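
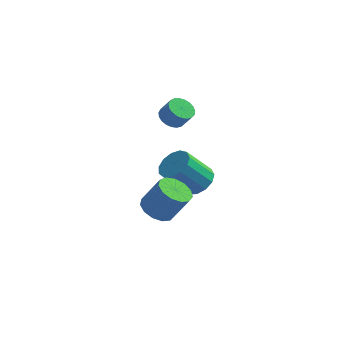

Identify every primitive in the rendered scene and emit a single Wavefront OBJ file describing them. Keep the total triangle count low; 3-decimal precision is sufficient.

v 0.676 -3.438 -1.536
v 1.488 -3.243 -2.031
v 2.415 -3.168 -0.478
v 1.604 -3.362 0.016
v 1.258 -2.761 -1.917
v 2.185 -2.686 -0.364
v 0.843 -2.493 -1.682
v 1.771 -2.418 -0.129
v 0.375 -2.525 -1.401
v 1.303 -2.45 0.152
v 0.003 -2.847 -1.162
v 0.931 -2.772 0.39
v -0.155 -3.357 -1.043
v 0.773 -3.281 0.509
v -0.05 -3.892 -1.08
v 0.878 -3.816 0.472
v 0.286 -4.282 -1.262
v 1.214 -4.207 0.29
v 0.746 -4.405 -1.531
v 1.674 -4.33 0.021
v 1.183 -4.221 -1.801
v 2.111 -4.145 -0.249
v 1.46 -3.788 -1.988
v 2.388 -3.712 -0.436
v 0.88 3.156 -3.82
v 1.704 3.261 -3.212
v 0.585 2.45 -1.552
v -0.24 2.344 -2.16
v 1.406 3.757 -3.171
v 0.287 2.946 -1.511
v 0.941 4.062 -3.335
v -0.178 3.251 -1.675
v 0.456 4.08 -3.654
v -0.663 3.268 -1.994
v 0.106 3.804 -4.025
v -1.013 2.992 -2.365
v 0.001 3.322 -4.331
v -1.118 2.511 -2.671
v 0.175 2.787 -4.475
v -0.944 1.976 -2.815
v 0.573 2.37 -4.411
v -0.546 1.558 -2.751
v 1.068 2.202 -4.159
v -0.051 1.39 -2.499
v 1.503 2.336 -3.8
v 0.384 1.525 -2.14
v 1.741 2.731 -3.447
v 0.622 1.92 -1.787
v -0.085 1.481 1.981
v 0.345 2.095 1.805
v 0.935 1.933 2.682
v 0.505 1.319 2.859
v 0.113 2.225 1.984
v 0.704 2.063 2.862
v -0.152 2.226 2.163
v 0.439 2.064 3.041
v -0.406 2.098 2.311
v 0.185 1.937 3.188
v -0.605 1.864 2.401
v -0.014 1.702 3.279
v -0.713 1.563 2.419
v -0.123 1.402 3.297
v -0.713 1.248 2.361
v -0.123 1.087 3.239
v -0.605 0.974 2.238
v -0.014 0.812 3.115
v -0.407 0.787 2.07
v 0.184 0.625 2.947
v -0.153 0.72 1.887
v 0.438 0.558 2.764
v 0.113 0.784 1.72
v 0.703 0.623 2.597
v 0.344 0.969 1.598
v 0.935 0.808 2.476
v 0.501 1.243 1.543
v 1.092 1.081 2.42
v 0.557 1.557 1.563
v 1.147 1.396 2.441
v 0.501 1.859 1.656
v 1.092 1.697 2.533
f 2 1 5
f 2 5 3
f 3 5 6
f 3 6 4
f 5 1 7
f 5 7 6
f 6 7 8
f 6 8 4
f 7 1 9
f 7 9 8
f 8 9 10
f 8 10 4
f 9 1 11
f 9 11 10
f 10 11 12
f 10 12 4
f 11 1 13
f 11 13 12
f 12 13 14
f 12 14 4
f 13 1 15
f 13 15 14
f 14 15 16
f 14 16 4
f 15 1 17
f 15 17 16
f 16 17 18
f 16 18 4
f 17 1 19
f 17 19 18
f 18 19 20
f 18 20 4
f 19 1 21
f 19 21 20
f 20 21 22
f 20 22 4
f 21 1 23
f 21 23 22
f 22 23 24
f 22 24 4
f 23 1 2
f 23 2 24
f 24 2 3
f 24 3 4
f 26 25 29
f 26 29 27
f 27 29 30
f 27 30 28
f 29 25 31
f 29 31 30
f 30 31 32
f 30 32 28
f 31 25 33
f 31 33 32
f 32 33 34
f 32 34 28
f 33 25 35
f 33 35 34
f 34 35 36
f 34 36 28
f 35 25 37
f 35 37 36
f 36 37 38
f 36 38 28
f 37 25 39
f 37 39 38
f 38 39 40
f 38 40 28
f 39 25 41
f 39 41 40
f 40 41 42
f 40 42 28
f 41 25 43
f 41 43 42
f 42 43 44
f 42 44 28
f 43 25 45
f 43 45 44
f 44 45 46
f 44 46 28
f 45 25 47
f 45 47 46
f 46 47 48
f 46 48 28
f 47 25 26
f 47 26 48
f 48 26 27
f 48 27 28
f 50 49 53
f 50 53 51
f 51 53 54
f 51 54 52
f 53 49 55
f 53 55 54
f 54 55 56
f 54 56 52
f 55 49 57
f 55 57 56
f 56 57 58
f 56 58 52
f 57 49 59
f 57 59 58
f 58 59 60
f 58 60 52
f 59 49 61
f 59 61 60
f 60 61 62
f 60 62 52
f 61 49 63
f 61 63 62
f 62 63 64
f 62 64 52
f 63 49 65
f 63 65 64
f 64 65 66
f 64 66 52
f 65 49 67
f 65 67 66
f 66 67 68
f 66 68 52
f 67 49 69
f 67 69 68
f 68 69 70
f 68 70 52
f 69 49 71
f 69 71 70
f 70 71 72
f 70 72 52
f 71 49 73
f 71 73 72
f 72 73 74
f 72 74 52
f 73 49 75
f 73 75 74
f 74 75 76
f 74 76 52
f 75 49 77
f 75 77 76
f 76 77 78
f 76 78 52
f 77 49 79
f 77 79 78
f 78 79 80
f 78 80 52
f 79 49 50
f 79 50 80
f 80 50 51
f 80 51 52



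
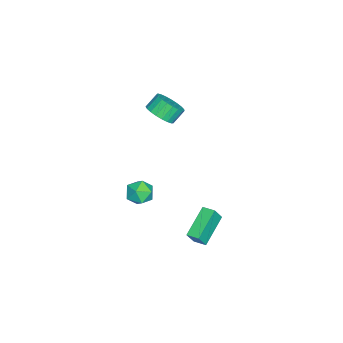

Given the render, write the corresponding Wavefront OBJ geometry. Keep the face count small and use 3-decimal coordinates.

v 4.458 3.351 -5.02
v 2.616 3.837 -3.94
v 4.729 4.149 -4.917
v 2.887 4.636 -3.837
v 4.973 3.044 -4.003
v 3.131 3.531 -2.923
v 5.244 3.843 -3.9
v 3.402 4.329 -2.82
v 1.14 0.401 3.254
v 1.65 1.24 3.065
v 1.09 1.759 3.857
v 0.58 0.919 4.046
v 1.324 1.278 2.81
v 0.764 1.796 3.602
v 0.966 1.164 2.631
v 0.406 1.682 3.423
v 0.638 0.918 2.56
v 0.078 1.436 3.352
v 0.398 0.582 2.61
v -0.163 1.101 3.401
v 0.285 0.216 2.77
v -0.275 0.734 3.562
v 0.32 -0.119 3.014
v -0.24 0.399 3.806
v 0.497 -0.364 3.3
v -0.063 0.155 4.092
v 0.786 -0.477 3.578
v 0.225 0.042 4.37
v 1.135 -0.437 3.799
v 0.575 0.081 4.591
v 1.486 -0.253 3.927
v 0.925 0.265 4.719
v 1.776 0.044 3.938
v 1.216 0.562 4.73
v 1.957 0.403 3.831
v 1.397 0.921 4.623
v 1.996 0.761 3.624
v 1.436 1.28 4.416
v 1.888 1.057 3.353
v 1.327 1.576 4.145
v 2.279 -0.293 -3.298
v 2.917 0.422 -3.166
v 2.943 -1.102 -2.134
v 3.581 -0.387 -2.002
v 2.65 -0.251 -1.778
v 2.239 0.248 -2.497
v 3.621 -0.928 -2.803
v 3.21 -0.429 -3.522
v 3.746 0.029 -2.86
v 3.146 0.448 -2.227
v 2.714 -1.128 -3.073
v 2.114 -0.709 -2.44
f 2 4 1
f 5 2 1
f 1 4 3
f 3 5 1
f 2 8 4
f 6 2 5
f 6 8 2
f 4 8 3
f 7 5 3
f 3 8 7
f 7 6 5
f 8 6 7
f 10 9 13
f 10 13 11
f 11 13 14
f 11 14 12
f 13 9 15
f 13 15 14
f 14 15 16
f 14 16 12
f 15 9 17
f 15 17 16
f 16 17 18
f 16 18 12
f 17 9 19
f 17 19 18
f 18 19 20
f 18 20 12
f 19 9 21
f 19 21 20
f 20 21 22
f 20 22 12
f 21 9 23
f 21 23 22
f 22 23 24
f 22 24 12
f 23 9 25
f 23 25 24
f 24 25 26
f 24 26 12
f 25 9 27
f 25 27 26
f 26 27 28
f 26 28 12
f 27 9 29
f 27 29 28
f 28 29 30
f 28 30 12
f 29 9 31
f 29 31 30
f 30 31 32
f 30 32 12
f 31 9 33
f 31 33 32
f 32 33 34
f 32 34 12
f 33 9 35
f 33 35 34
f 34 35 36
f 34 36 12
f 35 9 37
f 35 37 36
f 36 37 38
f 36 38 12
f 37 9 39
f 37 39 38
f 38 39 40
f 38 40 12
f 39 9 10
f 39 10 40
f 40 10 11
f 40 11 12
f 41 52 46
f 41 46 42
f 41 42 48
f 41 48 51
f 41 51 52
f 42 46 50
f 46 52 45
f 52 51 43
f 51 48 47
f 48 42 49
f 44 50 45
f 44 45 43
f 44 43 47
f 44 47 49
f 44 49 50
f 45 50 46
f 43 45 52
f 47 43 51
f 49 47 48
f 50 49 42



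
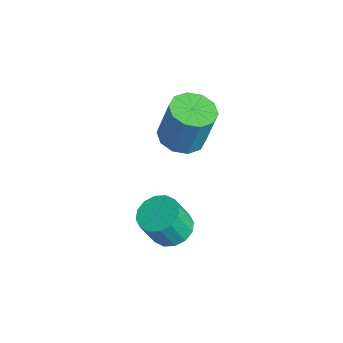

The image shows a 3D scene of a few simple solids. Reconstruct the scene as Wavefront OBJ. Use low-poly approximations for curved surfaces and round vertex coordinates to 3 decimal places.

v 2.069 1.566 0.688
v 2.8 1.358 0.566
v 2.843 0.826 1.73
v 2.111 1.034 1.852
v 2.822 1.72 0.731
v 2.865 1.189 1.895
v 2.642 2.041 0.884
v 2.685 1.51 2.048
v 2.308 2.235 0.985
v 2.351 1.703 2.149
v 1.91 2.249 1.006
v 1.953 1.717 2.17
v 1.555 2.08 0.942
v 1.598 1.549 2.106
v 1.337 1.774 0.81
v 1.38 1.242 1.974
v 1.315 1.411 0.645
v 1.358 0.88 1.809
v 1.495 1.09 0.492
v 1.538 0.559 1.656
v 1.829 0.897 0.391
v 1.872 0.365 1.555
v 2.227 0.883 0.37
v 2.27 0.351 1.534
v 2.582 1.051 0.434
v 2.625 0.52 1.598
v -1.915 3.595 1.063
v -1.16 3.996 0.857
v -0.869 4.327 2.571
v -1.625 3.925 2.777
v -1.556 4.37 0.852
v -1.265 4.701 2.566
v -2.089 4.447 0.928
v -1.798 4.778 2.642
v -2.556 4.198 1.055
v -2.265 4.529 2.769
v -2.778 3.719 1.185
v -2.487 4.05 2.899
v -2.671 3.193 1.269
v -2.38 3.524 2.983
v -2.275 2.819 1.274
v -1.984 3.15 2.988
v -1.742 2.742 1.198
v -1.451 3.073 2.912
v -1.275 2.991 1.071
v -0.984 3.322 2.785
v -1.053 3.47 0.941
v -0.762 3.801 2.655
f 2 1 5
f 2 5 3
f 3 5 6
f 3 6 4
f 5 1 7
f 5 7 6
f 6 7 8
f 6 8 4
f 7 1 9
f 7 9 8
f 8 9 10
f 8 10 4
f 9 1 11
f 9 11 10
f 10 11 12
f 10 12 4
f 11 1 13
f 11 13 12
f 12 13 14
f 12 14 4
f 13 1 15
f 13 15 14
f 14 15 16
f 14 16 4
f 15 1 17
f 15 17 16
f 16 17 18
f 16 18 4
f 17 1 19
f 17 19 18
f 18 19 20
f 18 20 4
f 19 1 21
f 19 21 20
f 20 21 22
f 20 22 4
f 21 1 23
f 21 23 22
f 22 23 24
f 22 24 4
f 23 1 25
f 23 25 24
f 24 25 26
f 24 26 4
f 25 1 2
f 25 2 26
f 26 2 3
f 26 3 4
f 28 27 31
f 28 31 29
f 29 31 32
f 29 32 30
f 31 27 33
f 31 33 32
f 32 33 34
f 32 34 30
f 33 27 35
f 33 35 34
f 34 35 36
f 34 36 30
f 35 27 37
f 35 37 36
f 36 37 38
f 36 38 30
f 37 27 39
f 37 39 38
f 38 39 40
f 38 40 30
f 39 27 41
f 39 41 40
f 40 41 42
f 40 42 30
f 41 27 43
f 41 43 42
f 42 43 44
f 42 44 30
f 43 27 45
f 43 45 44
f 44 45 46
f 44 46 30
f 45 27 47
f 45 47 46
f 46 47 48
f 46 48 30
f 47 27 28
f 47 28 48
f 48 28 29
f 48 29 30



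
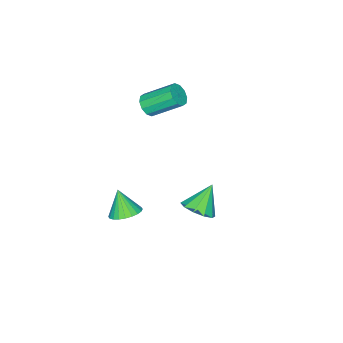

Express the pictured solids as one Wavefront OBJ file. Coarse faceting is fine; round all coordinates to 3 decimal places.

v -1.796 -3.778 1.447
v -1.521 -3.333 1.079
v -2.189 -2.056 2.124
v -2.464 -2.502 2.493
v -1.882 -3.404 0.935
v -2.551 -2.128 1.981
v -2.211 -3.619 0.987
v -2.879 -2.342 2.032
v -2.381 -3.894 1.215
v -3.049 -2.618 2.26
v -2.327 -4.125 1.531
v -2.996 -2.849 2.576
v -2.071 -4.224 1.816
v -2.739 -2.947 2.861
v -1.709 -4.152 1.959
v -2.378 -2.876 3.005
v -1.381 -3.938 1.908
v -2.049 -2.661 2.953
v -1.211 -3.662 1.68
v -1.879 -2.386 2.725
v -1.264 -3.431 1.364
v -1.933 -2.155 2.409
v 0.921 -2.978 -4.208
v 1.729 -3.034 -4.074
v 0.679 -3.622 -3.012
v 1.662 -2.753 -3.936
v 1.482 -2.506 -3.84
v 1.217 -2.331 -3.8
v 0.907 -2.255 -3.822
v 0.6 -2.289 -3.902
v 0.341 -2.427 -4.029
v 0.17 -2.65 -4.184
v 0.114 -2.922 -4.342
v 0.181 -3.203 -4.48
v 0.361 -3.45 -4.576
v 0.626 -3.625 -4.616
v 0.936 -3.701 -4.594
v 1.243 -3.667 -4.514
v 1.502 -3.529 -4.387
v 1.673 -3.306 -4.232
v 0.475 0.87 -1.739
v 1.123 1.101 -1.222
v -0.475 0.95 -0.581
v 0.911 1.543 -1.427
v 0.533 1.728 -1.751
v 0.132 1.585 -2.07
v -0.137 1.17 -2.263
v -0.172 0.639 -2.255
v 0.04 0.197 -2.05
v 0.418 0.012 -1.726
v 0.819 0.155 -1.407
v 1.088 0.57 -1.215
f 2 1 5
f 2 5 3
f 3 5 6
f 3 6 4
f 5 1 7
f 5 7 6
f 6 7 8
f 6 8 4
f 7 1 9
f 7 9 8
f 8 9 10
f 8 10 4
f 9 1 11
f 9 11 10
f 10 11 12
f 10 12 4
f 11 1 13
f 11 13 12
f 12 13 14
f 12 14 4
f 13 1 15
f 13 15 14
f 14 15 16
f 14 16 4
f 15 1 17
f 15 17 16
f 16 17 18
f 16 18 4
f 17 1 19
f 17 19 18
f 18 19 20
f 18 20 4
f 19 1 21
f 19 21 20
f 20 21 22
f 20 22 4
f 21 1 2
f 21 2 22
f 22 2 3
f 22 3 4
f 24 23 26
f 24 26 25
f 26 23 27
f 26 27 25
f 27 23 28
f 27 28 25
f 28 23 29
f 28 29 25
f 29 23 30
f 29 30 25
f 30 23 31
f 30 31 25
f 31 23 32
f 31 32 25
f 32 23 33
f 32 33 25
f 33 23 34
f 33 34 25
f 34 23 35
f 34 35 25
f 35 23 36
f 35 36 25
f 36 23 37
f 36 37 25
f 37 23 38
f 37 38 25
f 38 23 39
f 38 39 25
f 39 23 40
f 39 40 25
f 40 23 24
f 40 24 25
f 42 41 44
f 42 44 43
f 44 41 45
f 44 45 43
f 45 41 46
f 45 46 43
f 46 41 47
f 46 47 43
f 47 41 48
f 47 48 43
f 48 41 49
f 48 49 43
f 49 41 50
f 49 50 43
f 50 41 51
f 50 51 43
f 51 41 52
f 51 52 43
f 52 41 42
f 52 42 43



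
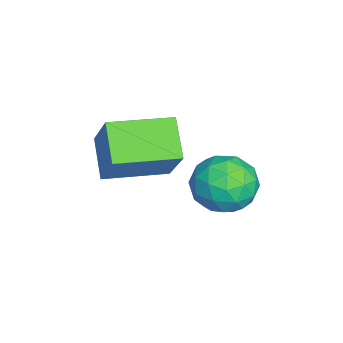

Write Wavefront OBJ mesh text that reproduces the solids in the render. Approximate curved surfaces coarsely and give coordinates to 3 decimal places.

v -3.287 4.007 1.008
v -2.257 3.752 1.05
v -3.663 2.648 1.99
v -2.633 2.393 2.032
v -2.985 3.264 2.528
v -2.752 4.104 1.921
v -3.168 2.296 1.119
v -2.935 3.136 0.512
v -2.183 2.695 1.118
v -2.07 3.292 1.989
v -3.85 3.108 1.051
v -3.737 3.705 1.922
v -2.739 3.999 0.943
v -3.181 2.401 2.097
v -3.388 2.913 2.389
v -2.782 2.763 2.413
v -3.03 4.205 1.455
v -2.425 4.055 1.479
v -2.852 3.769 2.348
v -3.495 2.345 1.561
v -2.89 2.195 1.585
v -3.138 3.637 0.627
v -2.532 3.487 0.651
v -3.068 2.631 0.692
v -2.09 3.227 1.007
v -2.311 2.429 1.585
v -2.626 2.372 1.048
v -2.489 2.865 0.692
v -2.024 3.579 1.519
v -2.245 2.78 2.096
v -2.451 3.292 2.388
v -2.315 3.785 2.031
v -1.98 2.957 1.559
v -3.675 3.62 0.944
v -3.896 2.821 1.521
v -3.605 2.615 1.009
v -3.469 3.108 0.652
v -3.609 3.971 1.455
v -3.83 3.173 2.033
v -3.431 3.535 2.348
v -3.294 4.028 1.992
v -3.94 3.443 1.481
v -1.707 -0.153 2.584
v -2.808 -0.437 3.419
v -2.29 1.704 2.448
v -3.39 1.42 3.283
v -0.63 0.3 4.157
v -1.73 0.016 4.992
v -1.212 2.157 4.021
v -2.313 1.873 4.856
f 1 38 17
f 38 12 41
f 17 41 6
f 38 41 17
f 1 17 13
f 17 6 18
f 13 18 2
f 17 18 13
f 1 13 22
f 13 2 23
f 22 23 8
f 13 23 22
f 1 22 34
f 22 8 37
f 34 37 11
f 22 37 34
f 1 34 38
f 34 11 42
f 38 42 12
f 34 42 38
f 2 18 29
f 18 6 32
f 29 32 10
f 18 32 29
f 6 41 19
f 41 12 40
f 19 40 5
f 41 40 19
f 12 42 39
f 42 11 35
f 39 35 3
f 42 35 39
f 11 37 36
f 37 8 24
f 36 24 7
f 37 24 36
f 8 23 28
f 23 2 25
f 28 25 9
f 23 25 28
f 4 30 16
f 30 10 31
f 16 31 5
f 30 31 16
f 4 16 14
f 16 5 15
f 14 15 3
f 16 15 14
f 4 14 21
f 14 3 20
f 21 20 7
f 14 20 21
f 4 21 26
f 21 7 27
f 26 27 9
f 21 27 26
f 4 26 30
f 26 9 33
f 30 33 10
f 26 33 30
f 5 31 19
f 31 10 32
f 19 32 6
f 31 32 19
f 3 15 39
f 15 5 40
f 39 40 12
f 15 40 39
f 7 20 36
f 20 3 35
f 36 35 11
f 20 35 36
f 9 27 28
f 27 7 24
f 28 24 8
f 27 24 28
f 10 33 29
f 33 9 25
f 29 25 2
f 33 25 29
f 44 46 43
f 47 44 43
f 43 46 45
f 45 47 43
f 44 50 46
f 48 44 47
f 48 50 44
f 46 50 45
f 49 47 45
f 45 50 49
f 49 48 47
f 50 48 49



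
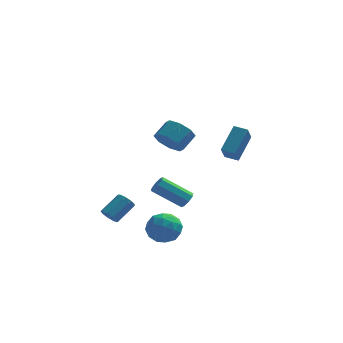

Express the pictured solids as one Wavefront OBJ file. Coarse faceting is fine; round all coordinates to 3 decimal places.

v 0.892 2.453 -4.38
v 1.232 2.684 -3.929
v -0.551 2.857 -2.67
v -0.892 2.627 -3.12
v 1.064 3.014 -4.213
v -0.719 3.187 -2.953
v 0.795 3.016 -4.594
v -0.989 3.189 -3.335
v 0.582 2.688 -4.85
v -1.201 2.861 -3.591
v 0.551 2.223 -4.83
v -1.232 2.396 -3.571
v 0.719 1.893 -4.547
v -1.064 2.066 -3.287
v 0.989 1.891 -4.165
v -0.795 2.064 -2.906
v 1.201 2.219 -3.909
v -0.582 2.392 -2.65
v -3.525 -0.402 -4.202
v -3.288 -0.137 -4.722
v -2.338 0.747 -3.838
v -2.575 0.482 -3.318
v -3.627 0.089 -4.583
v -2.678 0.973 -3.699
v -3.919 0.085 -4.266
v -2.97 0.969 -3.382
v -4.026 -0.147 -3.919
v -3.077 0.738 -3.035
v -3.899 -0.498 -3.704
v -2.949 0.386 -2.82
v -3.596 -0.805 -3.722
v -2.647 0.08 -2.839
v -3.26 -0.923 -3.965
v -2.311 -0.038 -3.081
v -3.048 -0.797 -4.318
v -2.099 0.087 -3.435
v -3.059 -0.487 -4.617
v -2.109 0.398 -3.734
v -0.081 -3.182 3.168
v 0.741 -3.595 2.858
v 1.382 -2.83 3.542
v 0.561 -2.418 3.852
v 0.526 -3.03 2.427
v 1.168 -2.265 3.111
v -0.044 -2.554 2.43
v 0.598 -1.789 3.114
v -0.635 -2.447 2.865
v 0.006 -1.682 3.549
v -0.902 -2.77 3.478
v -0.261 -2.005 4.162
v -0.688 -3.335 3.909
v -0.046 -2.57 4.593
v -0.118 -3.811 3.906
v 0.524 -3.046 4.59
v 0.474 -3.918 3.471
v 1.115 -3.153 4.155
v -0.883 -2.769 -3.009
v 0.081 -2.669 -3.516
v -0.741 -4.531 -3.084
v 0.223 -4.431 -3.591
v 0.126 -4.145 -2.54
v 0.038 -3.056 -2.494
v -0.698 -4.144 -4.106
v -0.786 -3.055 -4.06
v 0.195 -3.519 -4.194
v 0.704 -3.519 -3.226
v -1.364 -3.681 -3.374
v -0.855 -3.681 -2.406
v -0.414 -2.564 -3.256
v -0.246 -4.636 -3.344
v -0.303 -4.467 -2.727
v 0.263 -4.409 -3.025
v -0.439 -2.791 -2.655
v 0.128 -2.733 -2.953
v 0.154 -3.6 -2.38
v -0.788 -4.467 -3.647
v -0.221 -4.409 -3.945
v -0.923 -2.791 -3.575
v -0.357 -2.733 -3.873
v -0.814 -3.6 -4.22
v 0.22 -3.005 -3.952
v 0.304 -4.041 -3.997
v -0.237 -3.873 -4.299
v -0.289 -3.232 -4.272
v 0.519 -3.006 -3.383
v 0.603 -4.041 -3.428
v 0.546 -3.873 -2.81
v 0.494 -3.233 -2.783
v 0.587 -3.505 -3.782
v -1.263 -3.159 -3.172
v -1.179 -4.194 -3.217
v -1.154 -3.967 -3.817
v -1.206 -3.327 -3.79
v -0.964 -3.159 -2.603
v -0.88 -4.195 -2.648
v -0.371 -3.968 -2.328
v -0.423 -3.327 -2.301
v -1.247 -3.695 -2.818
v 3.845 2.192 -0.905
v 3.619 1.223 0.164
v 3.041 2.524 -0.773
v 2.815 1.556 0.295
v 4.585 3.464 0.405
v 4.359 2.496 1.473
v 3.781 3.797 0.536
v 3.555 2.828 1.605
f 2 1 5
f 2 5 3
f 3 5 6
f 3 6 4
f 5 1 7
f 5 7 6
f 6 7 8
f 6 8 4
f 7 1 9
f 7 9 8
f 8 9 10
f 8 10 4
f 9 1 11
f 9 11 10
f 10 11 12
f 10 12 4
f 11 1 13
f 11 13 12
f 12 13 14
f 12 14 4
f 13 1 15
f 13 15 14
f 14 15 16
f 14 16 4
f 15 1 17
f 15 17 16
f 16 17 18
f 16 18 4
f 17 1 2
f 17 2 18
f 18 2 3
f 18 3 4
f 20 19 23
f 20 23 21
f 21 23 24
f 21 24 22
f 23 19 25
f 23 25 24
f 24 25 26
f 24 26 22
f 25 19 27
f 25 27 26
f 26 27 28
f 26 28 22
f 27 19 29
f 27 29 28
f 28 29 30
f 28 30 22
f 29 19 31
f 29 31 30
f 30 31 32
f 30 32 22
f 31 19 33
f 31 33 32
f 32 33 34
f 32 34 22
f 33 19 35
f 33 35 34
f 34 35 36
f 34 36 22
f 35 19 37
f 35 37 36
f 36 37 38
f 36 38 22
f 37 19 20
f 37 20 38
f 38 20 21
f 38 21 22
f 40 39 43
f 40 43 41
f 41 43 44
f 41 44 42
f 43 39 45
f 43 45 44
f 44 45 46
f 44 46 42
f 45 39 47
f 45 47 46
f 46 47 48
f 46 48 42
f 47 39 49
f 47 49 48
f 48 49 50
f 48 50 42
f 49 39 51
f 49 51 50
f 50 51 52
f 50 52 42
f 51 39 53
f 51 53 52
f 52 53 54
f 52 54 42
f 53 39 55
f 53 55 54
f 54 55 56
f 54 56 42
f 55 39 40
f 55 40 56
f 56 40 41
f 56 41 42
f 57 94 73
f 94 68 97
f 73 97 62
f 94 97 73
f 57 73 69
f 73 62 74
f 69 74 58
f 73 74 69
f 57 69 78
f 69 58 79
f 78 79 64
f 69 79 78
f 57 78 90
f 78 64 93
f 90 93 67
f 78 93 90
f 57 90 94
f 90 67 98
f 94 98 68
f 90 98 94
f 58 74 85
f 74 62 88
f 85 88 66
f 74 88 85
f 62 97 75
f 97 68 96
f 75 96 61
f 97 96 75
f 68 98 95
f 98 67 91
f 95 91 59
f 98 91 95
f 67 93 92
f 93 64 80
f 92 80 63
f 93 80 92
f 64 79 84
f 79 58 81
f 84 81 65
f 79 81 84
f 60 86 72
f 86 66 87
f 72 87 61
f 86 87 72
f 60 72 70
f 72 61 71
f 70 71 59
f 72 71 70
f 60 70 77
f 70 59 76
f 77 76 63
f 70 76 77
f 60 77 82
f 77 63 83
f 82 83 65
f 77 83 82
f 60 82 86
f 82 65 89
f 86 89 66
f 82 89 86
f 61 87 75
f 87 66 88
f 75 88 62
f 87 88 75
f 59 71 95
f 71 61 96
f 95 96 68
f 71 96 95
f 63 76 92
f 76 59 91
f 92 91 67
f 76 91 92
f 65 83 84
f 83 63 80
f 84 80 64
f 83 80 84
f 66 89 85
f 89 65 81
f 85 81 58
f 89 81 85
f 100 102 99
f 103 100 99
f 99 102 101
f 101 103 99
f 100 106 102
f 104 100 103
f 104 106 100
f 102 106 101
f 105 103 101
f 101 106 105
f 105 104 103
f 106 104 105



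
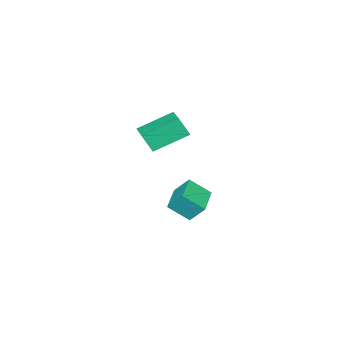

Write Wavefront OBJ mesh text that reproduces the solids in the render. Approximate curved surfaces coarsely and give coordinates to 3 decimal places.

v 1.22 0.548 2.455
v 1.481 0.04 3.533
v -0.341 1.65 3.351
v -0.08 1.143 4.429
v 2.12 1.597 2.731
v 2.381 1.09 3.809
v 0.559 2.7 3.627
v 0.82 2.192 4.705
v -2.402 0.851 -3.553
v -1.779 -0.135 -2.626
v -2.636 1.66 -2.537
v -2.012 0.674 -1.609
v -0.888 1.586 -3.791
v -0.264 0.6 -2.863
v -1.121 2.395 -2.774
v -0.498 1.409 -1.847
f 2 4 1
f 5 2 1
f 1 4 3
f 3 5 1
f 2 8 4
f 6 2 5
f 6 8 2
f 4 8 3
f 7 5 3
f 3 8 7
f 7 6 5
f 8 6 7
f 10 12 9
f 13 10 9
f 9 12 11
f 11 13 9
f 10 16 12
f 14 10 13
f 14 16 10
f 12 16 11
f 15 13 11
f 11 16 15
f 15 14 13
f 16 14 15



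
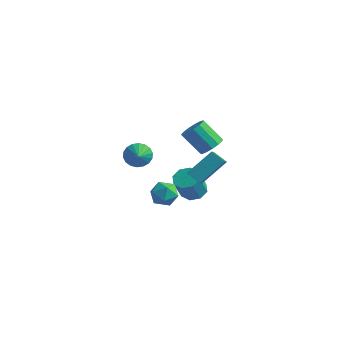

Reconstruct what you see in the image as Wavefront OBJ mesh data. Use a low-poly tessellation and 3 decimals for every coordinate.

v -2.385 0.333 -0.274
v -1.71 0.551 -0.829
v -1.795 -0.353 0.174
v -1.656 0.8 -0.52
v -1.745 0.956 -0.162
v -1.962 0.989 0.173
v -2.262 0.893 0.42
v -2.586 0.685 0.529
v -2.871 0.408 0.48
v -3.06 0.116 0.28
v -3.114 -0.133 -0.028
v -3.025 -0.29 -0.386
v -2.808 -0.323 -0.722
v -2.508 -0.226 -0.968
v -2.184 -0.019 -1.078
v -1.899 0.259 -1.028
v 3.33 -0.053 2.845
v 3.82 -0.639 3.169
v 2.64 -0.913 4.459
v 2.15 -0.327 4.135
v 3.946 -0.236 3.37
v 2.766 -0.51 4.66
v 3.877 0.225 3.404
v 2.697 -0.049 4.694
v 3.633 0.598 3.261
v 2.453 0.324 4.551
v 3.294 0.764 2.985
v 2.114 0.49 4.276
v 2.966 0.671 2.665
v 1.786 0.397 3.956
v 2.753 0.348 2.402
v 1.573 0.074 3.693
v 2.724 -0.103 2.28
v 1.544 -0.377 3.57
v 2.887 -0.537 2.337
v 1.707 -0.811 3.627
v 3.191 -0.818 2.555
v 2.011 -1.092 3.845
v 3.539 -0.856 2.865
v 2.359 -1.13 4.155
v 0.942 1.017 -0.931
v 1.394 0.164 -0.288
v 1.68 2.468 0.474
v 2.132 1.615 1.117
v 1.848 1.085 -1.477
v 2.3 0.232 -0.834
v 2.586 2.536 -0.072
v 3.038 1.683 0.571
v -0.937 4.027 -4.79
v -0.503 4.726 -4.425
v -0.41 3.812 -2.785
v -0.843 3.113 -3.15
v -1.187 4.776 -4.358
v -1.094 3.861 -2.718
v -1.724 4.387 -4.545
v -1.631 3.473 -2.905
v -1.8 3.787 -4.875
v -1.707 2.873 -3.235
v -1.37 3.328 -5.155
v -1.277 2.414 -3.515
v -0.686 3.279 -5.222
v -0.593 2.364 -3.582
v -0.149 3.667 -5.035
v -0.056 2.753 -3.395
v -0.073 4.267 -4.705
v 0.02 3.353 -3.065
v 2.541 -2.531 0.627
v 3.181 -3.041 0.174
v 1.439 -3.379 0.026
v 2.079 -3.889 -0.427
v 2.011 -3.944 0.504
v 2.692 -3.421 0.876
v 1.928 -2.999 -0.676
v 2.609 -2.476 -0.304
v 2.802 -3.331 -0.632
v 2.853 -3.915 0.098
v 1.767 -2.505 0.102
v 1.818 -3.089 0.832
f 2 1 4
f 2 4 3
f 4 1 5
f 4 5 3
f 5 1 6
f 5 6 3
f 6 1 7
f 6 7 3
f 7 1 8
f 7 8 3
f 8 1 9
f 8 9 3
f 9 1 10
f 9 10 3
f 10 1 11
f 10 11 3
f 11 1 12
f 11 12 3
f 12 1 13
f 12 13 3
f 13 1 14
f 13 14 3
f 14 1 15
f 14 15 3
f 15 1 16
f 15 16 3
f 16 1 2
f 16 2 3
f 18 17 21
f 18 21 19
f 19 21 22
f 19 22 20
f 21 17 23
f 21 23 22
f 22 23 24
f 22 24 20
f 23 17 25
f 23 25 24
f 24 25 26
f 24 26 20
f 25 17 27
f 25 27 26
f 26 27 28
f 26 28 20
f 27 17 29
f 27 29 28
f 28 29 30
f 28 30 20
f 29 17 31
f 29 31 30
f 30 31 32
f 30 32 20
f 31 17 33
f 31 33 32
f 32 33 34
f 32 34 20
f 33 17 35
f 33 35 34
f 34 35 36
f 34 36 20
f 35 17 37
f 35 37 36
f 36 37 38
f 36 38 20
f 37 17 39
f 37 39 38
f 38 39 40
f 38 40 20
f 39 17 18
f 39 18 40
f 40 18 19
f 40 19 20
f 42 44 41
f 45 42 41
f 41 44 43
f 43 45 41
f 42 48 44
f 46 42 45
f 46 48 42
f 44 48 43
f 47 45 43
f 43 48 47
f 47 46 45
f 48 46 47
f 50 49 53
f 50 53 51
f 51 53 54
f 51 54 52
f 53 49 55
f 53 55 54
f 54 55 56
f 54 56 52
f 55 49 57
f 55 57 56
f 56 57 58
f 56 58 52
f 57 49 59
f 57 59 58
f 58 59 60
f 58 60 52
f 59 49 61
f 59 61 60
f 60 61 62
f 60 62 52
f 61 49 63
f 61 63 62
f 62 63 64
f 62 64 52
f 63 49 65
f 63 65 64
f 64 65 66
f 64 66 52
f 65 49 50
f 65 50 66
f 66 50 51
f 66 51 52
f 67 78 72
f 67 72 68
f 67 68 74
f 67 74 77
f 67 77 78
f 68 72 76
f 72 78 71
f 78 77 69
f 77 74 73
f 74 68 75
f 70 76 71
f 70 71 69
f 70 69 73
f 70 73 75
f 70 75 76
f 71 76 72
f 69 71 78
f 73 69 77
f 75 73 74
f 76 75 68



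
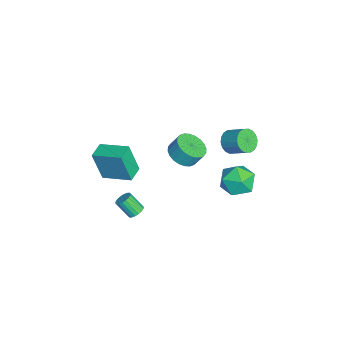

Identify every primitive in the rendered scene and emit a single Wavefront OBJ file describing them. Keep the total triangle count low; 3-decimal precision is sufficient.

v -0.635 4.103 -2.786
v 0.287 3.349 -2.656
v -1.447 2.891 -4.064
v -0.525 2.137 -3.934
v -1.299 2.298 -3.034
v -0.798 3.047 -2.243
v -0.362 3.193 -4.477
v 0.139 3.942 -3.686
v 0.455 2.786 -3.7
v -0.124 2.233 -2.809
v -1.036 4.007 -3.911
v -1.615 3.454 -3.02
v 3.187 -2.549 -2.433
v 3.676 -2.752 -2.436
v 3.383 -3.474 -1.51
v 2.893 -3.271 -1.507
v 3.696 -2.57 -2.288
v 3.403 -3.291 -1.362
v 3.615 -2.383 -2.168
v 3.322 -3.105 -1.242
v 3.449 -2.23 -2.101
v 3.156 -2.951 -1.175
v 3.231 -2.14 -2.1
v 2.938 -2.861 -1.174
v 3.004 -2.13 -2.165
v 2.711 -2.852 -1.238
v 2.814 -2.204 -2.282
v 2.521 -2.926 -1.356
v 2.697 -2.346 -2.43
v 2.404 -3.068 -1.504
v 2.677 -2.529 -2.578
v 2.384 -3.25 -1.652
v 2.758 -2.715 -2.698
v 2.465 -3.437 -1.772
v 2.924 -2.869 -2.765
v 2.631 -3.59 -1.839
v 3.142 -2.959 -2.766
v 2.849 -3.68 -1.84
v 3.369 -2.968 -2.702
v 3.076 -3.69 -1.775
v 3.559 -2.894 -2.584
v 3.266 -3.616 -1.658
v 1.995 -0.011 1.749
v 2.775 0.417 1.445
v 2.824 0.939 2.308
v 2.045 0.511 2.611
v 2.516 0.645 1.321
v 2.565 1.167 2.184
v 2.177 0.773 1.263
v 2.226 1.296 2.126
v 1.811 0.781 1.279
v 1.86 1.304 2.141
v 1.473 0.669 1.366
v 1.522 1.192 2.228
v 1.214 0.454 1.511
v 1.263 0.977 2.374
v 1.074 0.167 1.693
v 1.123 0.69 2.555
v 1.075 -0.146 1.883
v 1.124 0.377 2.745
v 1.216 -0.439 2.052
v 1.265 0.083 2.915
v 1.475 -0.667 2.176
v 1.524 -0.145 3.039
v 1.814 -0.796 2.234
v 1.863 -0.273 3.097
v 2.18 -0.804 2.219
v 2.229 -0.281 3.081
v 2.518 -0.692 2.132
v 2.567 -0.169 2.994
v 2.777 -0.477 1.986
v 2.826 0.046 2.849
v 2.917 -0.19 1.805
v 2.966 0.333 2.667
v 2.916 0.123 1.615
v 2.965 0.646 2.477
v 3.231 -3.895 1.859
v 3.123 -4.435 3.74
v 3.903 -2.3 2.356
v 3.795 -2.841 4.237
v 4.185 -4.279 1.803
v 4.077 -4.82 3.684
v 4.857 -2.685 2.3
v 4.749 -3.225 4.181
v 2.533 2.627 3.483
v 2.976 2.818 2.883
v 3.569 3.685 3.597
v 3.127 3.493 4.197
v 2.708 3.029 2.85
v 3.301 3.895 3.564
v 2.405 3.16 2.942
v 2.998 4.026 3.656
v 2.128 3.185 3.142
v 2.721 4.052 3.856
v 1.931 3.1 3.409
v 2.524 3.967 4.123
v 1.853 2.921 3.691
v 2.446 3.788 4.405
v 1.91 2.684 3.932
v 2.503 3.551 4.645
v 2.091 2.435 4.083
v 2.684 3.302 4.797
v 2.359 2.225 4.116
v 2.952 3.091 4.83
v 2.662 2.094 4.024
v 3.255 2.96 4.738
v 2.939 2.068 3.824
v 3.532 2.935 4.538
v 3.136 2.153 3.557
v 3.729 3.02 4.271
v 3.214 2.332 3.275
v 3.807 3.199 3.989
v 3.157 2.569 3.035
v 3.75 3.436 3.748
f 1 12 6
f 1 6 2
f 1 2 8
f 1 8 11
f 1 11 12
f 2 6 10
f 6 12 5
f 12 11 3
f 11 8 7
f 8 2 9
f 4 10 5
f 4 5 3
f 4 3 7
f 4 7 9
f 4 9 10
f 5 10 6
f 3 5 12
f 7 3 11
f 9 7 8
f 10 9 2
f 14 13 17
f 14 17 15
f 15 17 18
f 15 18 16
f 17 13 19
f 17 19 18
f 18 19 20
f 18 20 16
f 19 13 21
f 19 21 20
f 20 21 22
f 20 22 16
f 21 13 23
f 21 23 22
f 22 23 24
f 22 24 16
f 23 13 25
f 23 25 24
f 24 25 26
f 24 26 16
f 25 13 27
f 25 27 26
f 26 27 28
f 26 28 16
f 27 13 29
f 27 29 28
f 28 29 30
f 28 30 16
f 29 13 31
f 29 31 30
f 30 31 32
f 30 32 16
f 31 13 33
f 31 33 32
f 32 33 34
f 32 34 16
f 33 13 35
f 33 35 34
f 34 35 36
f 34 36 16
f 35 13 37
f 35 37 36
f 36 37 38
f 36 38 16
f 37 13 39
f 37 39 38
f 38 39 40
f 38 40 16
f 39 13 41
f 39 41 40
f 40 41 42
f 40 42 16
f 41 13 14
f 41 14 42
f 42 14 15
f 42 15 16
f 44 43 47
f 44 47 45
f 45 47 48
f 45 48 46
f 47 43 49
f 47 49 48
f 48 49 50
f 48 50 46
f 49 43 51
f 49 51 50
f 50 51 52
f 50 52 46
f 51 43 53
f 51 53 52
f 52 53 54
f 52 54 46
f 53 43 55
f 53 55 54
f 54 55 56
f 54 56 46
f 55 43 57
f 55 57 56
f 56 57 58
f 56 58 46
f 57 43 59
f 57 59 58
f 58 59 60
f 58 60 46
f 59 43 61
f 59 61 60
f 60 61 62
f 60 62 46
f 61 43 63
f 61 63 62
f 62 63 64
f 62 64 46
f 63 43 65
f 63 65 64
f 64 65 66
f 64 66 46
f 65 43 67
f 65 67 66
f 66 67 68
f 66 68 46
f 67 43 69
f 67 69 68
f 68 69 70
f 68 70 46
f 69 43 71
f 69 71 70
f 70 71 72
f 70 72 46
f 71 43 73
f 71 73 72
f 72 73 74
f 72 74 46
f 73 43 75
f 73 75 74
f 74 75 76
f 74 76 46
f 75 43 44
f 75 44 76
f 76 44 45
f 76 45 46
f 78 80 77
f 81 78 77
f 77 80 79
f 79 81 77
f 78 84 80
f 82 78 81
f 82 84 78
f 80 84 79
f 83 81 79
f 79 84 83
f 83 82 81
f 84 82 83
f 86 85 89
f 86 89 87
f 87 89 90
f 87 90 88
f 89 85 91
f 89 91 90
f 90 91 92
f 90 92 88
f 91 85 93
f 91 93 92
f 92 93 94
f 92 94 88
f 93 85 95
f 93 95 94
f 94 95 96
f 94 96 88
f 95 85 97
f 95 97 96
f 96 97 98
f 96 98 88
f 97 85 99
f 97 99 98
f 98 99 100
f 98 100 88
f 99 85 101
f 99 101 100
f 100 101 102
f 100 102 88
f 101 85 103
f 101 103 102
f 102 103 104
f 102 104 88
f 103 85 105
f 103 105 104
f 104 105 106
f 104 106 88
f 105 85 107
f 105 107 106
f 106 107 108
f 106 108 88
f 107 85 109
f 107 109 108
f 108 109 110
f 108 110 88
f 109 85 111
f 109 111 110
f 110 111 112
f 110 112 88
f 111 85 113
f 111 113 112
f 112 113 114
f 112 114 88
f 113 85 86
f 113 86 114
f 114 86 87
f 114 87 88



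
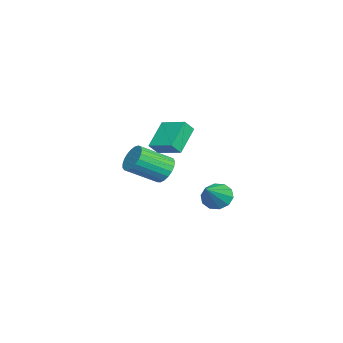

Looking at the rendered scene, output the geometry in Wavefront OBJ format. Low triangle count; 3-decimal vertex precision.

v 3.386 -3.219 2.877
v 2.029 -2.737 4.038
v 3.009 -2.792 2.26
v 1.652 -2.309 3.421
v 4.188 -1.931 3.279
v 2.831 -1.448 4.44
v 3.811 -1.503 2.662
v 2.454 -1.021 3.823
v -3.898 -0.556 -3.663
v -3.395 0.156 -4.064
v -2.302 -1.004 -2.457
v -3.686 0.378 -3.597
v -4.058 0.242 -3.155
v -4.369 -0.198 -2.908
v -4.5 -0.775 -2.948
v -4.401 -1.269 -3.262
v -4.11 -1.49 -3.729
v -3.738 -1.355 -4.171
v -3.427 -0.915 -4.419
v -3.296 -0.337 -4.378
v 0.486 -2.803 0.013
v 1.295 -2.722 -0.396
v 2.003 -4.356 0.679
v 1.194 -4.437 1.087
v 1.339 -2.502 -0.091
v 2.046 -4.136 0.984
v 1.235 -2.335 0.232
v 1.942 -3.969 1.307
v 1.002 -2.248 0.517
v 1.709 -3.882 1.592
v 0.68 -2.257 0.715
v 1.387 -3.892 1.79
v 0.324 -2.361 0.791
v 1.031 -3.995 1.866
v -0.004 -2.541 0.733
v 0.703 -4.175 1.808
v -0.247 -2.766 0.55
v 0.46 -4.401 1.625
v -0.363 -2.998 0.275
v 0.344 -4.632 1.349
v -0.332 -3.196 -0.046
v 0.375 -4.83 1.028
v -0.16 -3.326 -0.357
v 0.547 -4.96 0.718
v 0.124 -3.365 -0.604
v 0.831 -5 0.471
v 0.471 -3.308 -0.744
v 1.178 -4.942 0.33
v 0.82 -3.163 -0.754
v 1.527 -4.797 0.321
v 1.112 -2.955 -0.631
v 1.819 -4.59 0.444
f 2 4 1
f 5 2 1
f 1 4 3
f 3 5 1
f 2 8 4
f 6 2 5
f 6 8 2
f 4 8 3
f 7 5 3
f 3 8 7
f 7 6 5
f 8 6 7
f 10 9 12
f 10 12 11
f 12 9 13
f 12 13 11
f 13 9 14
f 13 14 11
f 14 9 15
f 14 15 11
f 15 9 16
f 15 16 11
f 16 9 17
f 16 17 11
f 17 9 18
f 17 18 11
f 18 9 19
f 18 19 11
f 19 9 20
f 19 20 11
f 20 9 10
f 20 10 11
f 22 21 25
f 22 25 23
f 23 25 26
f 23 26 24
f 25 21 27
f 25 27 26
f 26 27 28
f 26 28 24
f 27 21 29
f 27 29 28
f 28 29 30
f 28 30 24
f 29 21 31
f 29 31 30
f 30 31 32
f 30 32 24
f 31 21 33
f 31 33 32
f 32 33 34
f 32 34 24
f 33 21 35
f 33 35 34
f 34 35 36
f 34 36 24
f 35 21 37
f 35 37 36
f 36 37 38
f 36 38 24
f 37 21 39
f 37 39 38
f 38 39 40
f 38 40 24
f 39 21 41
f 39 41 40
f 40 41 42
f 40 42 24
f 41 21 43
f 41 43 42
f 42 43 44
f 42 44 24
f 43 21 45
f 43 45 44
f 44 45 46
f 44 46 24
f 45 21 47
f 45 47 46
f 46 47 48
f 46 48 24
f 47 21 49
f 47 49 48
f 48 49 50
f 48 50 24
f 49 21 51
f 49 51 50
f 50 51 52
f 50 52 24
f 51 21 22
f 51 22 52
f 52 22 23
f 52 23 24



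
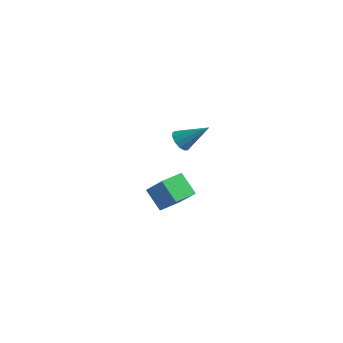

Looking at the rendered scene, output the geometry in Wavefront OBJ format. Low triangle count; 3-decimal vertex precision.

v 1.143 -4.155 3.15
v 1.414 -3.785 2.595
v 2.397 -3.305 4.33
v 1.115 -3.558 2.749
v 0.825 -3.52 3.031
v 0.636 -3.684 3.35
v 0.608 -3.998 3.606
v 0.75 -4.361 3.717
v 1.016 -4.659 3.648
v 1.323 -4.797 3.422
v 1.572 -4.731 3.109
v 1.686 -4.482 2.809
v 1.626 -4.129 2.618
v -3.118 -2.306 -3.747
v -1.66 -2.581 -2.178
v -2.912 -0.892 -3.691
v -1.453 -1.167 -2.122
v -1.947 -2.433 -4.858
v -0.488 -2.708 -3.289
v -1.74 -1.019 -4.802
v -0.282 -1.294 -3.233
f 2 1 4
f 2 4 3
f 4 1 5
f 4 5 3
f 5 1 6
f 5 6 3
f 6 1 7
f 6 7 3
f 7 1 8
f 7 8 3
f 8 1 9
f 8 9 3
f 9 1 10
f 9 10 3
f 10 1 11
f 10 11 3
f 11 1 12
f 11 12 3
f 12 1 13
f 12 13 3
f 13 1 2
f 13 2 3
f 15 17 14
f 18 15 14
f 14 17 16
f 16 18 14
f 15 21 17
f 19 15 18
f 19 21 15
f 17 21 16
f 20 18 16
f 16 21 20
f 20 19 18
f 21 19 20



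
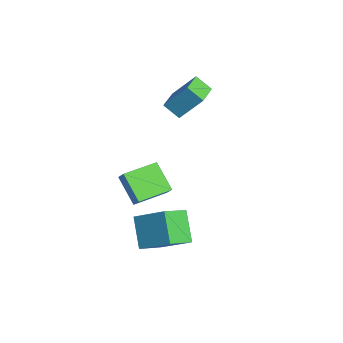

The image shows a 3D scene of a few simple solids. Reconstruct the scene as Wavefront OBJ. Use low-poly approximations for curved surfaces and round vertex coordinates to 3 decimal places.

v 0.781 -1.081 -1.917
v -0.765 -1.345 -0.692
v 0.367 1.048 -1.981
v -1.179 0.784 -0.757
v 1.279 -0.964 -1.263
v -0.267 -1.228 -0.039
v 0.865 1.165 -1.328
v -0.681 0.901 -0.103
v 1.506 -1.373 -2.25
v 2.826 -0.126 -1.081
v 0.916 0.169 -3.229
v 2.236 1.416 -2.06
v 3.024 -1.676 -3.64
v 4.344 -0.429 -2.471
v 2.434 -0.134 -4.619
v 3.754 1.113 -3.45
v -3.133 3.829 1.92
v -3.863 3.187 2.674
v -2.537 5.007 3.501
v -3.266 4.365 4.255
v -1.834 2.735 2.245
v -2.563 2.093 2.999
v -1.237 3.913 3.826
v -1.967 3.271 4.58
f 2 4 1
f 5 2 1
f 1 4 3
f 3 5 1
f 2 8 4
f 6 2 5
f 6 8 2
f 4 8 3
f 7 5 3
f 3 8 7
f 7 6 5
f 8 6 7
f 10 12 9
f 13 10 9
f 9 12 11
f 11 13 9
f 10 16 12
f 14 10 13
f 14 16 10
f 12 16 11
f 15 13 11
f 11 16 15
f 15 14 13
f 16 14 15
f 18 20 17
f 21 18 17
f 17 20 19
f 19 21 17
f 18 24 20
f 22 18 21
f 22 24 18
f 20 24 19
f 23 21 19
f 19 24 23
f 23 22 21
f 24 22 23



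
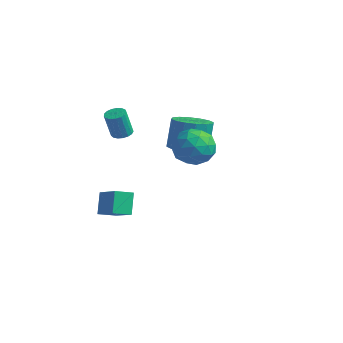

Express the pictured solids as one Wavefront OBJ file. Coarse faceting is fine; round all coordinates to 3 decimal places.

v -1.173 2.854 0.141
v -0.384 2.272 0.422
v -0.578 2.785 2.021
v -1.367 3.366 1.739
v -0.172 2.74 0.298
v -0.366 3.252 1.897
v -0.228 3.238 0.132
v -0.422 3.75 1.731
v -0.538 3.633 -0.032
v -0.731 4.145 1.567
v -1.017 3.819 -0.15
v -1.211 4.331 1.449
v -1.539 3.747 -0.19
v -1.732 4.259 1.409
v -1.962 3.435 -0.141
v -2.156 3.948 1.458
v -2.174 2.968 -0.017
v -2.368 3.48 1.582
v -2.118 2.47 0.149
v -2.312 2.982 1.748
v -1.809 2.075 0.313
v -2.002 2.587 1.912
v -1.329 1.889 0.431
v -1.523 2.401 2.03
v -0.808 1.961 0.471
v -1.001 2.473 2.07
v -3.014 0.365 1.428
v -2.621 0.717 1.544
v -2.713 0.367 2.927
v -3.106 0.015 2.812
v -2.838 0.857 1.565
v -2.93 0.507 2.948
v -3.095 0.884 1.554
v -3.186 0.534 2.938
v -3.333 0.792 1.515
v -3.425 0.442 2.899
v -3.498 0.602 1.456
v -3.59 0.252 2.84
v -3.553 0.358 1.391
v -3.645 0.008 2.774
v -3.484 0.116 1.334
v -3.576 -0.234 2.717
v -3.307 -0.07 1.299
v -3.399 -0.42 2.682
v -3.063 -0.155 1.293
v -3.155 -0.506 2.677
v -2.808 -0.122 1.319
v -2.9 -0.472 2.702
v -2.601 0.023 1.369
v -2.692 -0.327 2.753
v -2.487 0.246 1.433
v -2.579 -0.104 2.817
v -2.495 0.497 1.496
v -2.587 0.147 2.88
v -3.984 0.972 -3.387
v -4.393 0.14 -3.101
v -2.448 0.531 -2.476
v -2.856 -0.301 -2.19
v -3.524 0.381 -4.45
v -3.932 -0.451 -4.164
v -1.987 -0.06 -3.539
v -2.396 -0.892 -3.253
v 0.812 0.694 2.348
v 1.557 0.901 1.589
v 1.943 -0.361 3.171
v 2.688 -0.154 2.412
v 2.391 0.623 3.105
v 1.691 1.275 2.597
v 1.809 -0.735 2.163
v 1.109 -0.083 1.655
v 2.173 0.018 1.475
v 2.532 0.857 2.057
v 0.968 -0.317 2.703
v 1.327 0.522 3.285
v 1.085 0.89 1.896
v 2.415 -0.35 2.864
v 2.24 0.106 3.271
v 2.678 0.228 2.825
v 1.164 1.11 2.488
v 1.602 1.232 2.043
v 2.092 1.068 2.934
v 1.898 -0.692 2.717
v 2.336 -0.57 2.272
v 0.822 0.312 1.935
v 1.26 0.434 1.489
v 1.408 -0.528 1.826
v 1.885 0.493 1.383
v 2.55 -0.128 1.867
v 2.033 -0.469 1.721
v 1.622 -0.086 1.422
v 2.096 0.986 1.726
v 2.761 0.366 2.209
v 2.586 0.823 2.617
v 2.175 1.206 2.318
v 2.458 0.467 1.659
v 0.739 0.174 2.551
v 1.404 -0.446 3.034
v 1.325 -0.666 2.442
v 0.914 -0.283 2.143
v 0.95 0.668 2.893
v 1.615 0.047 3.377
v 1.878 0.626 3.338
v 1.467 1.009 3.039
v 1.042 0.073 3.101
f 2 1 5
f 2 5 3
f 3 5 6
f 3 6 4
f 5 1 7
f 5 7 6
f 6 7 8
f 6 8 4
f 7 1 9
f 7 9 8
f 8 9 10
f 8 10 4
f 9 1 11
f 9 11 10
f 10 11 12
f 10 12 4
f 11 1 13
f 11 13 12
f 12 13 14
f 12 14 4
f 13 1 15
f 13 15 14
f 14 15 16
f 14 16 4
f 15 1 17
f 15 17 16
f 16 17 18
f 16 18 4
f 17 1 19
f 17 19 18
f 18 19 20
f 18 20 4
f 19 1 21
f 19 21 20
f 20 21 22
f 20 22 4
f 21 1 23
f 21 23 22
f 22 23 24
f 22 24 4
f 23 1 25
f 23 25 24
f 24 25 26
f 24 26 4
f 25 1 2
f 25 2 26
f 26 2 3
f 26 3 4
f 28 27 31
f 28 31 29
f 29 31 32
f 29 32 30
f 31 27 33
f 31 33 32
f 32 33 34
f 32 34 30
f 33 27 35
f 33 35 34
f 34 35 36
f 34 36 30
f 35 27 37
f 35 37 36
f 36 37 38
f 36 38 30
f 37 27 39
f 37 39 38
f 38 39 40
f 38 40 30
f 39 27 41
f 39 41 40
f 40 41 42
f 40 42 30
f 41 27 43
f 41 43 42
f 42 43 44
f 42 44 30
f 43 27 45
f 43 45 44
f 44 45 46
f 44 46 30
f 45 27 47
f 45 47 46
f 46 47 48
f 46 48 30
f 47 27 49
f 47 49 48
f 48 49 50
f 48 50 30
f 49 27 51
f 49 51 50
f 50 51 52
f 50 52 30
f 51 27 53
f 51 53 52
f 52 53 54
f 52 54 30
f 53 27 28
f 53 28 54
f 54 28 29
f 54 29 30
f 56 58 55
f 59 56 55
f 55 58 57
f 57 59 55
f 56 62 58
f 60 56 59
f 60 62 56
f 58 62 57
f 61 59 57
f 57 62 61
f 61 60 59
f 62 60 61
f 63 100 79
f 100 74 103
f 79 103 68
f 100 103 79
f 63 79 75
f 79 68 80
f 75 80 64
f 79 80 75
f 63 75 84
f 75 64 85
f 84 85 70
f 75 85 84
f 63 84 96
f 84 70 99
f 96 99 73
f 84 99 96
f 63 96 100
f 96 73 104
f 100 104 74
f 96 104 100
f 64 80 91
f 80 68 94
f 91 94 72
f 80 94 91
f 68 103 81
f 103 74 102
f 81 102 67
f 103 102 81
f 74 104 101
f 104 73 97
f 101 97 65
f 104 97 101
f 73 99 98
f 99 70 86
f 98 86 69
f 99 86 98
f 70 85 90
f 85 64 87
f 90 87 71
f 85 87 90
f 66 92 78
f 92 72 93
f 78 93 67
f 92 93 78
f 66 78 76
f 78 67 77
f 76 77 65
f 78 77 76
f 66 76 83
f 76 65 82
f 83 82 69
f 76 82 83
f 66 83 88
f 83 69 89
f 88 89 71
f 83 89 88
f 66 88 92
f 88 71 95
f 92 95 72
f 88 95 92
f 67 93 81
f 93 72 94
f 81 94 68
f 93 94 81
f 65 77 101
f 77 67 102
f 101 102 74
f 77 102 101
f 69 82 98
f 82 65 97
f 98 97 73
f 82 97 98
f 71 89 90
f 89 69 86
f 90 86 70
f 89 86 90
f 72 95 91
f 95 71 87
f 91 87 64
f 95 87 91



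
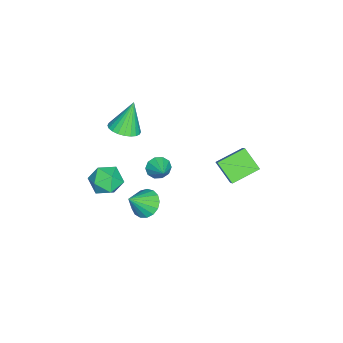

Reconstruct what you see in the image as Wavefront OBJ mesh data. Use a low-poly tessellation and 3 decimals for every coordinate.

v -0.706 -0.446 -0.435
v -0.253 -0.563 -1.047
v 0.306 0.186 0.195
v -0.476 -0.146 -1.106
v -0.787 0.155 -0.909
v -1.067 0.227 -0.531
v -1.21 0.041 -0.116
v -1.159 -0.33 0.177
v -0.936 -0.746 0.236
v -0.625 -1.048 0.039
v -0.345 -1.12 -0.339
v -0.203 -0.934 -0.754
v 1.135 -0.653 -2.1
v 1.653 -1.128 -2.784
v 2.085 -1.347 -0.9
v 1.882 -0.722 -2.731
v 1.94 -0.301 -2.533
v 1.814 0.04 -2.237
v 1.532 0.222 -1.909
v 1.16 0.203 -1.625
v 0.781 -0.012 -1.449
v 0.484 -0.374 -1.423
v 0.336 -0.8 -1.552
v 0.371 -1.192 -1.806
v 0.581 -1.461 -2.128
v 0.918 -1.545 -2.443
v 1.305 -1.425 -2.68
v -3.008 -3.267 0.27
v -2.071 -3.342 0.64
v -3.752 -2.893 2.23
v -2.091 -2.957 0.559
v -2.251 -2.619 0.433
v -2.525 -2.38 0.283
v -2.874 -2.276 0.131
v -3.242 -2.323 0
v -3.575 -2.513 -0.09
v -3.822 -2.819 -0.125
v -3.945 -3.192 -0.1
v -3.925 -3.577 -0.019
v -3.765 -3.915 0.106
v -3.49 -4.155 0.256
v -3.142 -4.259 0.408
v -2.773 -4.212 0.539
v -2.44 -4.022 0.629
v -2.194 -3.716 0.665
v -2.752 4.866 -0.917
v -3.417 3.789 0.078
v -1.462 5.337 0.453
v -2.127 4.26 1.448
v -1.613 3.58 -1.548
v -2.278 2.503 -0.553
v -0.323 4.051 -0.178
v -0.988 2.974 0.817
v 0.45 -2.6 0.158
v 1.541 -2.476 0.35
v 0.819 -3.484 -1.37
v 1.91 -3.36 -1.178
v 1.303 -4.033 -0.529
v 1.075 -3.486 0.415
v 1.285 -2.474 -1.435
v 1.057 -1.927 -0.491
v 2.057 -2.398 -0.635
v 2.068 -3.361 -0.075
v 0.292 -2.599 -0.945
v 0.303 -3.562 -0.385
f 2 1 4
f 2 4 3
f 4 1 5
f 4 5 3
f 5 1 6
f 5 6 3
f 6 1 7
f 6 7 3
f 7 1 8
f 7 8 3
f 8 1 9
f 8 9 3
f 9 1 10
f 9 10 3
f 10 1 11
f 10 11 3
f 11 1 12
f 11 12 3
f 12 1 2
f 12 2 3
f 14 13 16
f 14 16 15
f 16 13 17
f 16 17 15
f 17 13 18
f 17 18 15
f 18 13 19
f 18 19 15
f 19 13 20
f 19 20 15
f 20 13 21
f 20 21 15
f 21 13 22
f 21 22 15
f 22 13 23
f 22 23 15
f 23 13 24
f 23 24 15
f 24 13 25
f 24 25 15
f 25 13 26
f 25 26 15
f 26 13 27
f 26 27 15
f 27 13 14
f 27 14 15
f 29 28 31
f 29 31 30
f 31 28 32
f 31 32 30
f 32 28 33
f 32 33 30
f 33 28 34
f 33 34 30
f 34 28 35
f 34 35 30
f 35 28 36
f 35 36 30
f 36 28 37
f 36 37 30
f 37 28 38
f 37 38 30
f 38 28 39
f 38 39 30
f 39 28 40
f 39 40 30
f 40 28 41
f 40 41 30
f 41 28 42
f 41 42 30
f 42 28 43
f 42 43 30
f 43 28 44
f 43 44 30
f 44 28 45
f 44 45 30
f 45 28 29
f 45 29 30
f 47 49 46
f 50 47 46
f 46 49 48
f 48 50 46
f 47 53 49
f 51 47 50
f 51 53 47
f 49 53 48
f 52 50 48
f 48 53 52
f 52 51 50
f 53 51 52
f 54 65 59
f 54 59 55
f 54 55 61
f 54 61 64
f 54 64 65
f 55 59 63
f 59 65 58
f 65 64 56
f 64 61 60
f 61 55 62
f 57 63 58
f 57 58 56
f 57 56 60
f 57 60 62
f 57 62 63
f 58 63 59
f 56 58 65
f 60 56 64
f 62 60 61
f 63 62 55



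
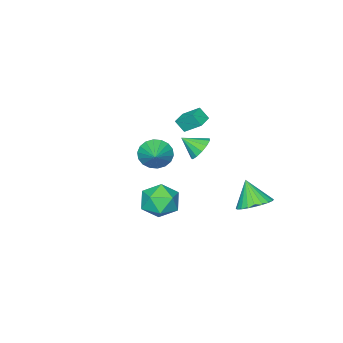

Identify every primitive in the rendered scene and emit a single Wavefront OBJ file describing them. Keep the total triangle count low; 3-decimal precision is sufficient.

v -1.179 3.927 -3.839
v -0.502 4.536 -3.38
v -1.361 3.093 -2.461
v -0.842 4.73 -3.308
v -1.233 4.801 -3.317
v -1.616 4.739 -3.405
v -1.933 4.554 -3.559
v -2.135 4.273 -3.756
v -2.191 3.939 -3.965
v -2.093 3.603 -4.155
v -1.856 3.317 -4.297
v -1.516 3.123 -4.369
v -1.125 3.052 -4.361
v -0.741 3.114 -4.273
v -0.425 3.299 -4.118
v -0.223 3.58 -3.922
v -0.167 3.914 -3.712
v -0.265 4.25 -3.522
v -0.992 -3.035 -3.134
v -0.491 -2.993 -3.975
v 0.012 -2.065 -2.486
v -0.778 -2.667 -4.017
v -1.107 -2.414 -3.884
v -1.414 -2.285 -3.603
v -1.638 -2.303 -3.229
v -1.733 -2.467 -2.836
v -1.682 -2.743 -2.502
v -1.494 -3.077 -2.294
v -1.207 -3.403 -2.252
v -0.878 -3.656 -2.385
v -0.571 -3.785 -2.666
v -0.347 -3.767 -3.04
v -0.252 -3.603 -3.433
v -0.303 -3.327 -3.767
v -1.48 -0.831 -0.041
v -1.29 -1.315 0.632
v -1.763 0.126 0.728
v -1.572 -0.358 1.4
v -0.608 -0.542 -0.08
v -0.417 -1.026 0.592
v -0.89 0.415 0.688
v -0.7 -0.069 1.361
v 3.607 3.067 -2.262
v 4.693 2.902 -2.017
v 3.207 1.418 -1.603
v 4.293 1.253 -1.358
v 3.695 2.012 -0.781
v 3.942 3.031 -1.189
v 3.958 1.289 -2.431
v 4.205 2.308 -2.839
v 4.909 1.803 -2.121
v 4.747 2.25 -1.102
v 3.153 2.07 -2.518
v 2.991 2.517 -1.499
v -1.981 -0.652 -2.104
v -1.519 -0.892 -2.75
v -1.419 -1.528 -1.376
v -1.277 -0.556 -2.533
v -1.258 -0.251 -2.179
v -1.469 -0.073 -1.802
v -1.842 -0.078 -1.52
v -2.26 -0.266 -1.423
v -2.588 -0.576 -1.543
v -2.725 -0.91 -1.841
v -2.625 -1.162 -2.222
v -2.32 -1.252 -2.565
v -1.908 -1.152 -2.762
f 2 1 4
f 2 4 3
f 4 1 5
f 4 5 3
f 5 1 6
f 5 6 3
f 6 1 7
f 6 7 3
f 7 1 8
f 7 8 3
f 8 1 9
f 8 9 3
f 9 1 10
f 9 10 3
f 10 1 11
f 10 11 3
f 11 1 12
f 11 12 3
f 12 1 13
f 12 13 3
f 13 1 14
f 13 14 3
f 14 1 15
f 14 15 3
f 15 1 16
f 15 16 3
f 16 1 17
f 16 17 3
f 17 1 18
f 17 18 3
f 18 1 2
f 18 2 3
f 20 19 22
f 20 22 21
f 22 19 23
f 22 23 21
f 23 19 24
f 23 24 21
f 24 19 25
f 24 25 21
f 25 19 26
f 25 26 21
f 26 19 27
f 26 27 21
f 27 19 28
f 27 28 21
f 28 19 29
f 28 29 21
f 29 19 30
f 29 30 21
f 30 19 31
f 30 31 21
f 31 19 32
f 31 32 21
f 32 19 33
f 32 33 21
f 33 19 34
f 33 34 21
f 34 19 20
f 34 20 21
f 36 38 35
f 39 36 35
f 35 38 37
f 37 39 35
f 36 42 38
f 40 36 39
f 40 42 36
f 38 42 37
f 41 39 37
f 37 42 41
f 41 40 39
f 42 40 41
f 43 54 48
f 43 48 44
f 43 44 50
f 43 50 53
f 43 53 54
f 44 48 52
f 48 54 47
f 54 53 45
f 53 50 49
f 50 44 51
f 46 52 47
f 46 47 45
f 46 45 49
f 46 49 51
f 46 51 52
f 47 52 48
f 45 47 54
f 49 45 53
f 51 49 50
f 52 51 44
f 56 55 58
f 56 58 57
f 58 55 59
f 58 59 57
f 59 55 60
f 59 60 57
f 60 55 61
f 60 61 57
f 61 55 62
f 61 62 57
f 62 55 63
f 62 63 57
f 63 55 64
f 63 64 57
f 64 55 65
f 64 65 57
f 65 55 66
f 65 66 57
f 66 55 67
f 66 67 57
f 67 55 56
f 67 56 57



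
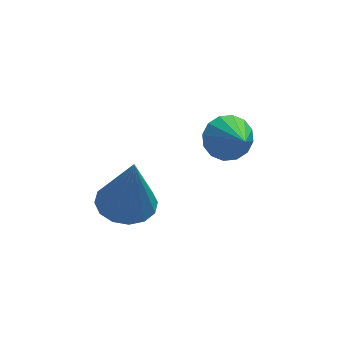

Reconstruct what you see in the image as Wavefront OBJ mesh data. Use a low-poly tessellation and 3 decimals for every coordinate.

v -3.635 1.403 -2.969
v -2.868 0.88 -3.119
v -3.425 1.097 -0.831
v -2.703 1.334 -3.07
v -2.787 1.808 -2.994
v -3.098 2.172 -2.912
v -3.553 2.331 -2.844
v -4.03 2.241 -2.811
v -4.401 1.926 -2.819
v -4.567 1.471 -2.868
v -4.483 0.998 -2.944
v -4.171 0.633 -3.027
v -3.716 0.475 -3.094
v -3.239 0.565 -3.128
v -0.428 2.156 -1.151
v 0.161 2.56 -0.769
v -0.192 0.944 -0.229
v -0.189 2.653 -0.558
v -0.603 2.613 -0.505
v -0.97 2.45 -0.625
v -1.192 2.208 -0.886
v -1.209 1.952 -1.218
v -1.017 1.751 -1.532
v -0.667 1.658 -1.743
v -0.253 1.699 -1.796
v 0.114 1.862 -1.676
v 0.336 2.104 -1.415
v 0.353 2.359 -1.083
f 2 1 4
f 2 4 3
f 4 1 5
f 4 5 3
f 5 1 6
f 5 6 3
f 6 1 7
f 6 7 3
f 7 1 8
f 7 8 3
f 8 1 9
f 8 9 3
f 9 1 10
f 9 10 3
f 10 1 11
f 10 11 3
f 11 1 12
f 11 12 3
f 12 1 13
f 12 13 3
f 13 1 14
f 13 14 3
f 14 1 2
f 14 2 3
f 16 15 18
f 16 18 17
f 18 15 19
f 18 19 17
f 19 15 20
f 19 20 17
f 20 15 21
f 20 21 17
f 21 15 22
f 21 22 17
f 22 15 23
f 22 23 17
f 23 15 24
f 23 24 17
f 24 15 25
f 24 25 17
f 25 15 26
f 25 26 17
f 26 15 27
f 26 27 17
f 27 15 28
f 27 28 17
f 28 15 16
f 28 16 17



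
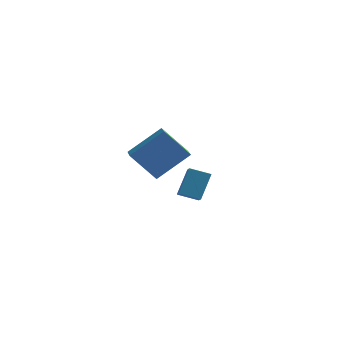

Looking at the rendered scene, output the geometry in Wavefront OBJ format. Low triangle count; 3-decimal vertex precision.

v -2.77 -0.381 -2.757
v -2.565 0.324 -1.758
v -3.085 0.484 -3.303
v -2.88 1.189 -2.304
v -1.96 -0.249 -3.016
v -1.755 0.456 -2.017
v -2.275 0.616 -3.562
v -2.07 1.321 -2.563
v -3.284 -4.671 1.216
v -2.278 -3.945 2.178
v -3.671 -3.669 0.864
v -2.665 -2.943 1.826
v -2.335 -4.657 0.214
v -1.329 -3.931 1.176
v -2.722 -3.655 -0.138
v -1.716 -2.929 0.824
f 2 4 1
f 5 2 1
f 1 4 3
f 3 5 1
f 2 8 4
f 6 2 5
f 6 8 2
f 4 8 3
f 7 5 3
f 3 8 7
f 7 6 5
f 8 6 7
f 10 12 9
f 13 10 9
f 9 12 11
f 11 13 9
f 10 16 12
f 14 10 13
f 14 16 10
f 12 16 11
f 15 13 11
f 11 16 15
f 15 14 13
f 16 14 15



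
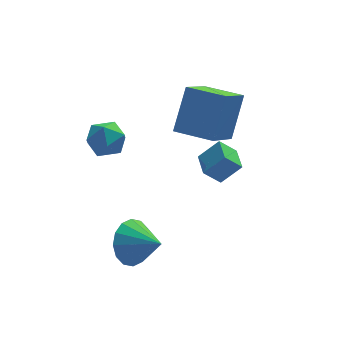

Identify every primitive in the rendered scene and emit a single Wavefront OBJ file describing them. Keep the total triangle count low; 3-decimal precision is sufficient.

v 3.397 2.414 -1.36
v 2.369 1.125 -0.246
v 2.103 3.421 -1.389
v 1.075 2.133 -0.274
v 4.085 3.347 0.354
v 3.057 2.059 1.469
v 2.791 4.355 0.326
v 1.763 3.066 1.44
v -1.091 -0.884 -3.842
v -0.448 -0.781 -4.641
v -0.189 -1.816 -3.238
v -0.296 -0.408 -4.292
v -0.357 -0.162 -3.823
v -0.614 -0.11 -3.359
v -0.999 -0.265 -3.025
v -1.409 -0.586 -2.909
v -1.733 -0.988 -3.044
v -1.885 -1.361 -3.393
v -1.824 -1.607 -3.862
v -1.567 -1.659 -4.326
v -1.182 -1.504 -4.66
v -0.772 -1.183 -4.776
v 2.261 -0.63 -1.173
v 1.607 -0.604 -0.526
v 2.314 0.468 -1.163
v 1.66 0.495 -0.517
v 3.04 -0.675 -0.383
v 2.386 -0.648 0.263
v 3.093 0.424 -0.374
v 2.439 0.45 0.273
v -1.752 3.733 -0.728
v -1.204 3.958 -1.396
v -1.396 2.342 -0.904
v -0.848 2.567 -1.572
v -0.648 2.8 -0.732
v -0.868 3.659 -0.624
v -1.732 2.641 -1.676
v -1.952 3.5 -1.568
v -1.191 3.283 -1.982
v -0.521 3.381 -1.399
v -2.079 2.919 -0.901
v -1.409 3.017 -0.318
f 2 4 1
f 5 2 1
f 1 4 3
f 3 5 1
f 2 8 4
f 6 2 5
f 6 8 2
f 4 8 3
f 7 5 3
f 3 8 7
f 7 6 5
f 8 6 7
f 10 9 12
f 10 12 11
f 12 9 13
f 12 13 11
f 13 9 14
f 13 14 11
f 14 9 15
f 14 15 11
f 15 9 16
f 15 16 11
f 16 9 17
f 16 17 11
f 17 9 18
f 17 18 11
f 18 9 19
f 18 19 11
f 19 9 20
f 19 20 11
f 20 9 21
f 20 21 11
f 21 9 22
f 21 22 11
f 22 9 10
f 22 10 11
f 24 26 23
f 27 24 23
f 23 26 25
f 25 27 23
f 24 30 26
f 28 24 27
f 28 30 24
f 26 30 25
f 29 27 25
f 25 30 29
f 29 28 27
f 30 28 29
f 31 42 36
f 31 36 32
f 31 32 38
f 31 38 41
f 31 41 42
f 32 36 40
f 36 42 35
f 42 41 33
f 41 38 37
f 38 32 39
f 34 40 35
f 34 35 33
f 34 33 37
f 34 37 39
f 34 39 40
f 35 40 36
f 33 35 42
f 37 33 41
f 39 37 38
f 40 39 32



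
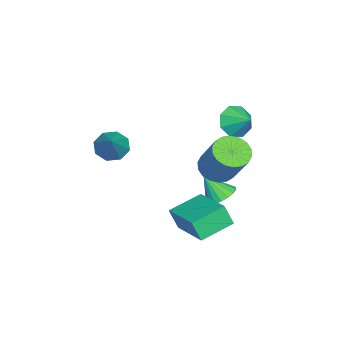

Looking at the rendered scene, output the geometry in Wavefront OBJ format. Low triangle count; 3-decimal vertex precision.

v -0.259 -1.844 -0.693
v 0.163 -2.438 -0.972
v 1.039 -1.496 0.533
v 0.284 -1.922 -1.247
v 0.088 -1.361 -1.198
v -0.313 -1.082 -0.853
v -0.681 -1.25 -0.415
v -0.803 -1.766 -0.14
v -0.606 -2.327 -0.189
v -0.206 -2.606 -0.533
v 0.659 1.231 -4.63
v 0.639 0.822 -3.642
v -0.462 2.32 -4.203
v -0.482 1.911 -3.215
v 2.182 2.569 -4.045
v 2.162 2.16 -3.057
v 1.061 3.658 -3.618
v 1.041 3.249 -2.63
v -2.315 2.965 0.276
v -2.056 3.325 -0.449
v -1.765 3.715 0.844
v -2.618 3.573 -0.235
v -3.002 3.465 0.279
v -2.983 3.064 0.791
v -2.573 2.605 1.001
v -2.012 2.356 0.786
v -1.628 2.464 0.272
v -1.646 2.866 -0.24
v -1.469 2.564 -3.906
v -0.93 2.985 -3.551
v -1.571 1.776 -2.814
v -1.221 3.144 -3.464
v -1.561 3.188 -3.463
v -1.883 3.108 -3.551
v -2.122 2.921 -3.708
v -2.233 2.663 -3.905
v -2.192 2.386 -4.102
v -2.008 2.143 -4.26
v -1.717 1.985 -4.348
v -1.378 1.941 -4.348
v -1.056 2.02 -4.26
v -0.816 2.207 -4.103
v -0.706 2.465 -3.906
v -0.746 2.743 -3.709
v 0.383 2.787 -0.759
v 0.873 2.109 -0.684
v 1.708 2.896 0.955
v 1.217 3.573 0.879
v 1.079 2.337 -0.898
v 1.913 3.124 0.741
v 1.146 2.654 -1.084
v 1.98 3.441 0.554
v 1.062 2.997 -1.206
v 1.897 3.784 0.432
v 0.844 3.298 -1.24
v 1.678 4.085 0.398
v 0.534 3.499 -1.178
v 1.369 4.286 0.46
v 0.194 3.558 -1.034
v 1.029 4.345 0.605
v -0.108 3.464 -0.835
v 0.727 4.251 0.804
v -0.313 3.236 -0.621
v 0.521 4.023 1.018
v -0.38 2.919 -0.434
v 0.454 3.706 1.204
v -0.297 2.576 -0.312
v 0.538 3.363 1.326
v -0.078 2.275 -0.278
v 0.756 3.062 1.36
v 0.231 2.074 -0.34
v 1.066 2.861 1.298
v 0.571 2.015 -0.485
v 1.406 2.802 1.154
f 2 1 4
f 2 4 3
f 4 1 5
f 4 5 3
f 5 1 6
f 5 6 3
f 6 1 7
f 6 7 3
f 7 1 8
f 7 8 3
f 8 1 9
f 8 9 3
f 9 1 10
f 9 10 3
f 10 1 2
f 10 2 3
f 12 14 11
f 15 12 11
f 11 14 13
f 13 15 11
f 12 18 14
f 16 12 15
f 16 18 12
f 14 18 13
f 17 15 13
f 13 18 17
f 17 16 15
f 18 16 17
f 20 19 22
f 20 22 21
f 22 19 23
f 22 23 21
f 23 19 24
f 23 24 21
f 24 19 25
f 24 25 21
f 25 19 26
f 25 26 21
f 26 19 27
f 26 27 21
f 27 19 28
f 27 28 21
f 28 19 20
f 28 20 21
f 30 29 32
f 30 32 31
f 32 29 33
f 32 33 31
f 33 29 34
f 33 34 31
f 34 29 35
f 34 35 31
f 35 29 36
f 35 36 31
f 36 29 37
f 36 37 31
f 37 29 38
f 37 38 31
f 38 29 39
f 38 39 31
f 39 29 40
f 39 40 31
f 40 29 41
f 40 41 31
f 41 29 42
f 41 42 31
f 42 29 43
f 42 43 31
f 43 29 44
f 43 44 31
f 44 29 30
f 44 30 31
f 46 45 49
f 46 49 47
f 47 49 50
f 47 50 48
f 49 45 51
f 49 51 50
f 50 51 52
f 50 52 48
f 51 45 53
f 51 53 52
f 52 53 54
f 52 54 48
f 53 45 55
f 53 55 54
f 54 55 56
f 54 56 48
f 55 45 57
f 55 57 56
f 56 57 58
f 56 58 48
f 57 45 59
f 57 59 58
f 58 59 60
f 58 60 48
f 59 45 61
f 59 61 60
f 60 61 62
f 60 62 48
f 61 45 63
f 61 63 62
f 62 63 64
f 62 64 48
f 63 45 65
f 63 65 64
f 64 65 66
f 64 66 48
f 65 45 67
f 65 67 66
f 66 67 68
f 66 68 48
f 67 45 69
f 67 69 68
f 68 69 70
f 68 70 48
f 69 45 71
f 69 71 70
f 70 71 72
f 70 72 48
f 71 45 73
f 71 73 72
f 72 73 74
f 72 74 48
f 73 45 46
f 73 46 74
f 74 46 47
f 74 47 48



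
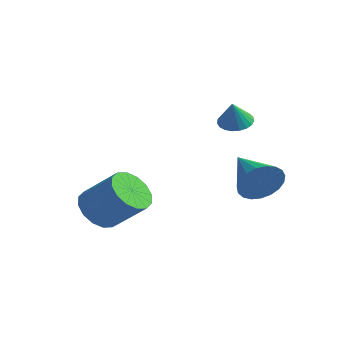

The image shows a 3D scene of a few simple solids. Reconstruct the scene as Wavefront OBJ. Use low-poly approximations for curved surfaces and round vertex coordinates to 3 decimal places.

v 3.859 1.375 0.054
v 4.273 1.705 0.914
v 1.961 2.105 0.686
v 4.317 2.038 0.662
v 4.282 2.256 0.305
v 4.174 2.322 -0.095
v 4.012 2.224 -0.47
v 3.823 1.979 -0.754
v 3.64 1.63 -0.898
v 3.495 1.236 -0.878
v 3.413 0.866 -0.697
v 3.409 0.584 -0.385
v 3.482 0.439 0.002
v 3.62 0.456 0.398
v 3.799 0.631 0.735
v 3.989 0.935 0.954
v 4.157 1.315 1.017
v -1.131 -2.379 -1.708
v -0.671 -1.784 -2.427
v 0.73 -1.326 -1.151
v 0.271 -1.921 -0.432
v -1.012 -1.456 -2.171
v 0.39 -0.997 -0.895
v -1.384 -1.374 -1.791
v 0.017 -0.915 -0.515
v -1.689 -1.562 -1.388
v -0.287 -1.103 -0.113
v -1.844 -1.969 -1.072
v -0.442 -1.51 0.204
v -1.808 -2.486 -0.926
v -0.406 -2.027 0.35
v -1.59 -2.974 -0.989
v -0.189 -2.516 0.287
v -1.25 -3.303 -1.245
v 0.152 -2.844 0.031
v -0.877 -3.385 -1.625
v 0.524 -2.926 -0.349
v -0.573 -3.197 -2.027
v 0.829 -2.738 -0.752
v -0.418 -2.79 -2.344
v 0.984 -2.331 -1.068
v -0.454 -2.273 -2.49
v 0.948 -1.814 -1.214
v 2.266 1.638 2.8
v 2.816 1.286 2.52
v 2.514 1.182 3.86
v 2.941 1.541 2.601
v 2.949 1.813 2.716
v 2.839 2.055 2.845
v 2.63 2.224 2.967
v 2.358 2.292 3.06
v 2.071 2.247 3.108
v 1.817 2.097 3.103
v 1.64 1.867 3.045
v 1.572 1.598 2.945
v 1.624 1.335 2.82
v 1.787 1.125 2.692
v 2.033 1.004 2.582
v 2.319 0.992 2.51
v 2.596 1.092 2.488
f 2 1 4
f 2 4 3
f 4 1 5
f 4 5 3
f 5 1 6
f 5 6 3
f 6 1 7
f 6 7 3
f 7 1 8
f 7 8 3
f 8 1 9
f 8 9 3
f 9 1 10
f 9 10 3
f 10 1 11
f 10 11 3
f 11 1 12
f 11 12 3
f 12 1 13
f 12 13 3
f 13 1 14
f 13 14 3
f 14 1 15
f 14 15 3
f 15 1 16
f 15 16 3
f 16 1 17
f 16 17 3
f 17 1 2
f 17 2 3
f 19 18 22
f 19 22 20
f 20 22 23
f 20 23 21
f 22 18 24
f 22 24 23
f 23 24 25
f 23 25 21
f 24 18 26
f 24 26 25
f 25 26 27
f 25 27 21
f 26 18 28
f 26 28 27
f 27 28 29
f 27 29 21
f 28 18 30
f 28 30 29
f 29 30 31
f 29 31 21
f 30 18 32
f 30 32 31
f 31 32 33
f 31 33 21
f 32 18 34
f 32 34 33
f 33 34 35
f 33 35 21
f 34 18 36
f 34 36 35
f 35 36 37
f 35 37 21
f 36 18 38
f 36 38 37
f 37 38 39
f 37 39 21
f 38 18 40
f 38 40 39
f 39 40 41
f 39 41 21
f 40 18 42
f 40 42 41
f 41 42 43
f 41 43 21
f 42 18 19
f 42 19 43
f 43 19 20
f 43 20 21
f 45 44 47
f 45 47 46
f 47 44 48
f 47 48 46
f 48 44 49
f 48 49 46
f 49 44 50
f 49 50 46
f 50 44 51
f 50 51 46
f 51 44 52
f 51 52 46
f 52 44 53
f 52 53 46
f 53 44 54
f 53 54 46
f 54 44 55
f 54 55 46
f 55 44 56
f 55 56 46
f 56 44 57
f 56 57 46
f 57 44 58
f 57 58 46
f 58 44 59
f 58 59 46
f 59 44 60
f 59 60 46
f 60 44 45
f 60 45 46



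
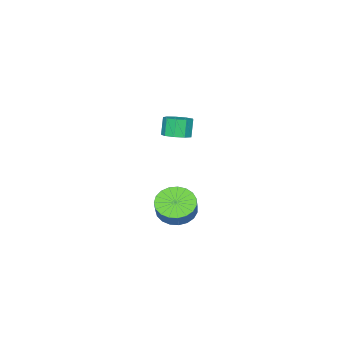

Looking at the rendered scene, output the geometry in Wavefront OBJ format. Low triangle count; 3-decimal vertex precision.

v 2.301 -2.247 -3.119
v 3.158 -1.929 -3.713
v 3.655 -1.554 -2.794
v 2.799 -1.873 -2.201
v 2.895 -1.56 -3.721
v 3.393 -1.185 -2.803
v 2.53 -1.309 -3.626
v 3.027 -0.935 -2.707
v 2.125 -1.221 -3.442
v 2.622 -0.847 -2.523
v 1.75 -1.311 -3.203
v 2.247 -0.936 -2.284
v 1.471 -1.562 -2.949
v 1.968 -1.187 -2.031
v 1.335 -1.932 -2.725
v 1.833 -1.557 -1.806
v 1.367 -2.356 -2.569
v 1.864 -1.981 -1.65
v 1.56 -2.762 -2.508
v 2.057 -2.387 -1.589
v 1.881 -3.078 -2.553
v 2.378 -2.704 -1.634
v 2.275 -3.251 -2.696
v 2.772 -2.877 -1.777
v 2.673 -3.251 -2.912
v 3.171 -2.876 -1.993
v 3.008 -3.076 -3.164
v 3.505 -2.702 -2.245
v 3.22 -2.759 -3.408
v 3.717 -2.384 -2.489
v 3.273 -2.353 -3.602
v 3.77 -1.978 -2.683
v 3.677 -1.005 3.369
v 4.27 -0.636 3.667
v 3.897 -0.845 4.669
v 3.303 -1.215 4.371
v 3.876 -0.306 3.589
v 3.503 -0.515 4.591
v 3.389 -0.303 3.408
v 3.015 -0.512 4.411
v 3.036 -0.629 3.209
v 2.663 -0.838 4.211
v 2.983 -1.131 3.084
v 2.61 -1.34 4.087
v 3.255 -1.574 3.093
v 2.882 -1.784 4.095
v 3.724 -1.751 3.231
v 3.351 -1.96 4.233
v 4.171 -1.579 3.433
v 3.798 -1.788 4.435
v 4.386 -1.139 3.605
v 4.013 -1.348 4.608
f 2 1 5
f 2 5 3
f 3 5 6
f 3 6 4
f 5 1 7
f 5 7 6
f 6 7 8
f 6 8 4
f 7 1 9
f 7 9 8
f 8 9 10
f 8 10 4
f 9 1 11
f 9 11 10
f 10 11 12
f 10 12 4
f 11 1 13
f 11 13 12
f 12 13 14
f 12 14 4
f 13 1 15
f 13 15 14
f 14 15 16
f 14 16 4
f 15 1 17
f 15 17 16
f 16 17 18
f 16 18 4
f 17 1 19
f 17 19 18
f 18 19 20
f 18 20 4
f 19 1 21
f 19 21 20
f 20 21 22
f 20 22 4
f 21 1 23
f 21 23 22
f 22 23 24
f 22 24 4
f 23 1 25
f 23 25 24
f 24 25 26
f 24 26 4
f 25 1 27
f 25 27 26
f 26 27 28
f 26 28 4
f 27 1 29
f 27 29 28
f 28 29 30
f 28 30 4
f 29 1 31
f 29 31 30
f 30 31 32
f 30 32 4
f 31 1 2
f 31 2 32
f 32 2 3
f 32 3 4
f 34 33 37
f 34 37 35
f 35 37 38
f 35 38 36
f 37 33 39
f 37 39 38
f 38 39 40
f 38 40 36
f 39 33 41
f 39 41 40
f 40 41 42
f 40 42 36
f 41 33 43
f 41 43 42
f 42 43 44
f 42 44 36
f 43 33 45
f 43 45 44
f 44 45 46
f 44 46 36
f 45 33 47
f 45 47 46
f 46 47 48
f 46 48 36
f 47 33 49
f 47 49 48
f 48 49 50
f 48 50 36
f 49 33 51
f 49 51 50
f 50 51 52
f 50 52 36
f 51 33 34
f 51 34 52
f 52 34 35
f 52 35 36



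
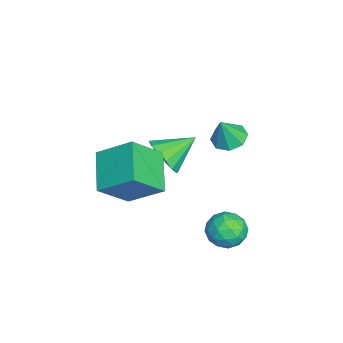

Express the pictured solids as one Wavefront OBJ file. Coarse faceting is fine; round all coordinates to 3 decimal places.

v 0.308 -3.648 2.031
v 0.68 -2.063 3.158
v -0.588 -2.451 0.643
v -0.215 -0.866 1.77
v 2.135 -3.394 1.07
v 2.508 -1.809 2.197
v 1.24 -2.197 -0.318
v 1.612 -0.612 0.809
v -3.312 -1.155 -1.038
v -2.602 -1.35 -0.234
v -3.968 0.235 -0.122
v -2.335 -0.995 -0.581
v -2.329 -0.683 -1.051
v -2.587 -0.497 -1.518
v -3.039 -0.488 -1.855
v -3.564 -0.657 -1.974
v -4.021 -0.96 -1.842
v -4.288 -1.316 -1.495
v -4.294 -1.628 -1.025
v -4.036 -1.813 -0.559
v -3.584 -1.823 -0.221
v -3.059 -1.653 -0.102
v -3.885 1.726 0.076
v -3.299 2.368 0.041
v -3.395 1.354 1.444
v -3.879 2.566 0.302
v -4.462 2.271 0.43
v -4.707 1.657 0.351
v -4.47 1.083 0.111
v -3.89 0.886 -0.15
v -3.307 1.18 -0.279
v -3.062 1.794 -0.2
v 1.097 2.666 -1.367
v 1.971 2.443 -1.744
v 0.449 1.457 -2.156
v 1.323 1.234 -2.533
v 1.153 1.099 -1.58
v 1.554 1.846 -1.092
v 0.866 2.054 -2.808
v 1.267 2.801 -2.32
v 1.829 2.065 -2.635
v 2.006 1.475 -1.876
v 0.414 2.425 -2.024
v 0.591 1.835 -1.265
v 1.591 2.661 -1.486
v 0.829 1.239 -2.414
v 0.729 1.16 -1.853
v 1.243 1.029 -2.075
v 1.345 2.309 -1.103
v 1.859 2.179 -1.325
v 1.379 1.388 -1.228
v 0.561 1.721 -2.575
v 1.075 1.591 -2.797
v 1.177 2.871 -1.825
v 1.691 2.74 -2.047
v 1.041 2.512 -2.672
v 2.021 2.308 -2.231
v 1.64 1.597 -2.695
v 1.372 2.079 -2.857
v 1.607 2.518 -2.57
v 2.125 1.961 -1.785
v 1.744 1.25 -2.249
v 1.645 1.17 -1.689
v 1.88 1.61 -1.402
v 2.042 1.739 -2.309
v 0.676 2.65 -1.651
v 0.295 1.939 -2.115
v 0.54 2.29 -2.498
v 0.775 2.73 -2.211
v 0.78 2.303 -1.205
v 0.399 1.592 -1.669
v 0.813 1.382 -1.33
v 1.048 1.821 -1.043
v 0.378 2.161 -1.591
f 2 4 1
f 5 2 1
f 1 4 3
f 3 5 1
f 2 8 4
f 6 2 5
f 6 8 2
f 4 8 3
f 7 5 3
f 3 8 7
f 7 6 5
f 8 6 7
f 10 9 12
f 10 12 11
f 12 9 13
f 12 13 11
f 13 9 14
f 13 14 11
f 14 9 15
f 14 15 11
f 15 9 16
f 15 16 11
f 16 9 17
f 16 17 11
f 17 9 18
f 17 18 11
f 18 9 19
f 18 19 11
f 19 9 20
f 19 20 11
f 20 9 21
f 20 21 11
f 21 9 22
f 21 22 11
f 22 9 10
f 22 10 11
f 24 23 26
f 24 26 25
f 26 23 27
f 26 27 25
f 27 23 28
f 27 28 25
f 28 23 29
f 28 29 25
f 29 23 30
f 29 30 25
f 30 23 31
f 30 31 25
f 31 23 32
f 31 32 25
f 32 23 24
f 32 24 25
f 33 70 49
f 70 44 73
f 49 73 38
f 70 73 49
f 33 49 45
f 49 38 50
f 45 50 34
f 49 50 45
f 33 45 54
f 45 34 55
f 54 55 40
f 45 55 54
f 33 54 66
f 54 40 69
f 66 69 43
f 54 69 66
f 33 66 70
f 66 43 74
f 70 74 44
f 66 74 70
f 34 50 61
f 50 38 64
f 61 64 42
f 50 64 61
f 38 73 51
f 73 44 72
f 51 72 37
f 73 72 51
f 44 74 71
f 74 43 67
f 71 67 35
f 74 67 71
f 43 69 68
f 69 40 56
f 68 56 39
f 69 56 68
f 40 55 60
f 55 34 57
f 60 57 41
f 55 57 60
f 36 62 48
f 62 42 63
f 48 63 37
f 62 63 48
f 36 48 46
f 48 37 47
f 46 47 35
f 48 47 46
f 36 46 53
f 46 35 52
f 53 52 39
f 46 52 53
f 36 53 58
f 53 39 59
f 58 59 41
f 53 59 58
f 36 58 62
f 58 41 65
f 62 65 42
f 58 65 62
f 37 63 51
f 63 42 64
f 51 64 38
f 63 64 51
f 35 47 71
f 47 37 72
f 71 72 44
f 47 72 71
f 39 52 68
f 52 35 67
f 68 67 43
f 52 67 68
f 41 59 60
f 59 39 56
f 60 56 40
f 59 56 60
f 42 65 61
f 65 41 57
f 61 57 34
f 65 57 61

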